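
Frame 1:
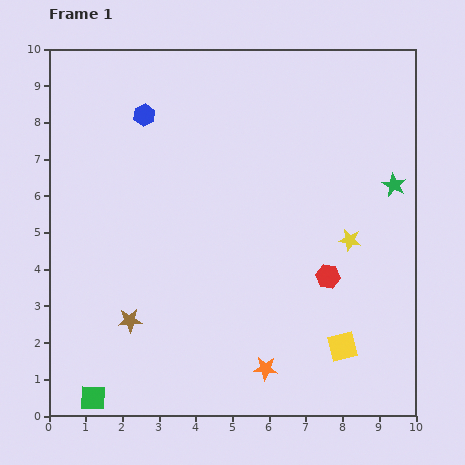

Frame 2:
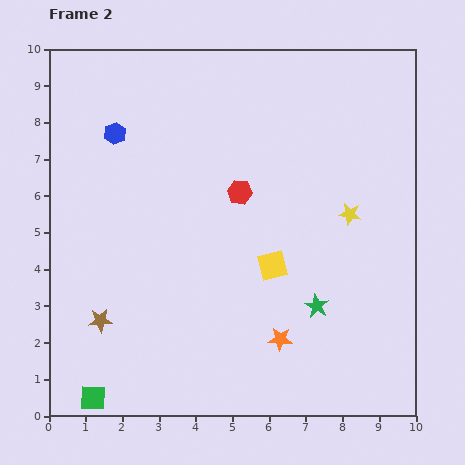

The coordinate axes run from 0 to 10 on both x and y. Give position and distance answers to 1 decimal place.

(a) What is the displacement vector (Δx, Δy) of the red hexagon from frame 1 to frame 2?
(-2.4, 2.3)

The red hexagon was at (7.6, 3.8) in frame 1 and (5.2, 6.1) in frame 2.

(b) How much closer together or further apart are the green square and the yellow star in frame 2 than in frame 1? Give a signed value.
+0.4

Distance in frame 1: 8.2. Distance in frame 2: 8.6.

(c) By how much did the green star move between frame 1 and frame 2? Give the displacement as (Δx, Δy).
(-2.1, -3.3)

The green star was at (9.4, 6.3) in frame 1 and (7.3, 3.0) in frame 2.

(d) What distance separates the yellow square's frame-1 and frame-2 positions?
2.9

The yellow square moved from (8.0, 1.9) to (6.1, 4.1), a distance of √(1.9² + 2.2²) ≈ 2.9.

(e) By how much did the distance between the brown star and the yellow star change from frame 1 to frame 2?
+1.0

Distance in frame 1: 6.4. Distance in frame 2: 7.4.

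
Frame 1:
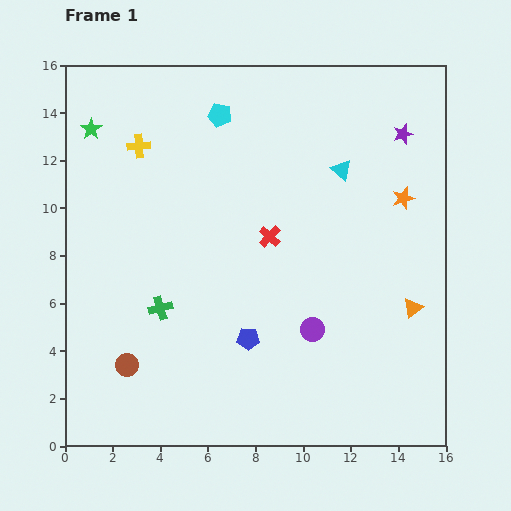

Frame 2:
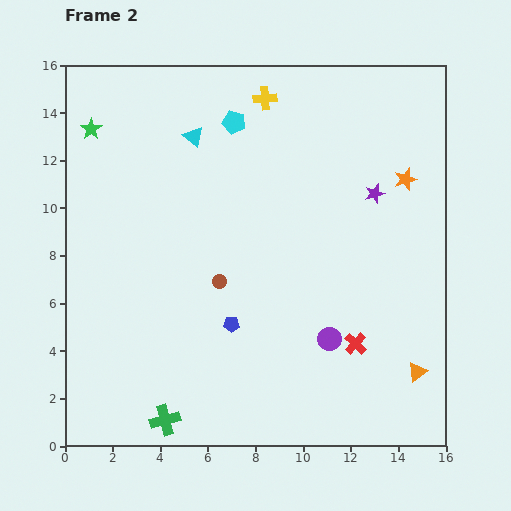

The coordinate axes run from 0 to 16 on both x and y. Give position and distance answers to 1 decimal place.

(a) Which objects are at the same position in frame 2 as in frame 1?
the green star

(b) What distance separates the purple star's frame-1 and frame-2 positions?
2.8

The purple star moved from (14.2, 13.1) to (13.0, 10.6), a distance of √(1.2² + 2.5²) ≈ 2.8.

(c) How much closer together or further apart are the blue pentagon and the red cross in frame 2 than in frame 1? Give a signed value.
+0.9

Distance in frame 1: 4.4. Distance in frame 2: 5.3.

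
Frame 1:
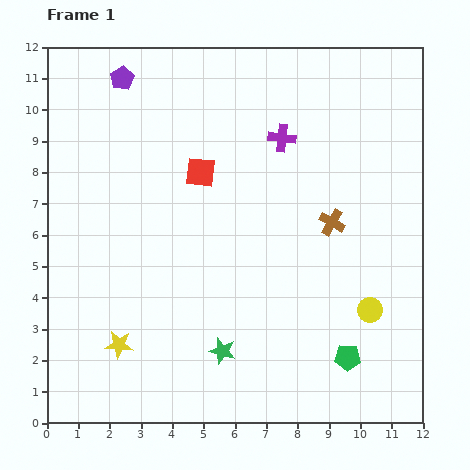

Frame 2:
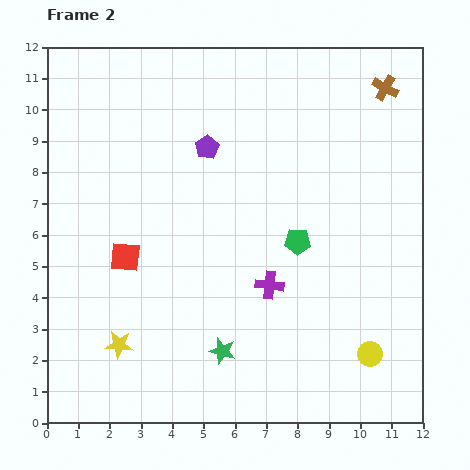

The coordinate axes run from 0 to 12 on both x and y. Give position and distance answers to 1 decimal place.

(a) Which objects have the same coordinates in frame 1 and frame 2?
the green star, the yellow star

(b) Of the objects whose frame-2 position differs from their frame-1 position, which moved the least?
the yellow circle

(moved 1.4)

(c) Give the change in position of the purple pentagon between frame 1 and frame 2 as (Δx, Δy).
(2.7, -2.2)

The purple pentagon was at (2.4, 11.0) in frame 1 and (5.1, 8.8) in frame 2.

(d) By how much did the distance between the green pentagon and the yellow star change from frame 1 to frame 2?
-0.7

Distance in frame 1: 7.3. Distance in frame 2: 6.6.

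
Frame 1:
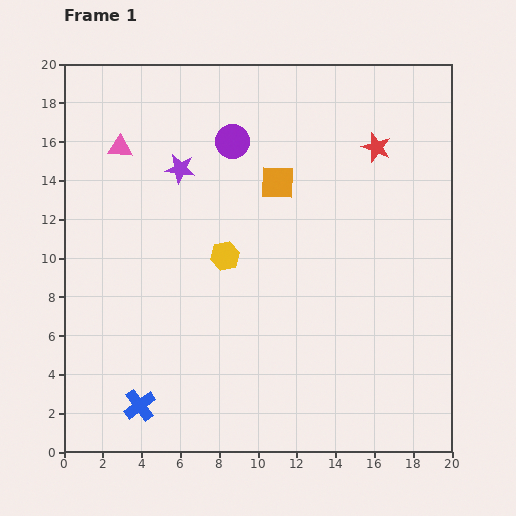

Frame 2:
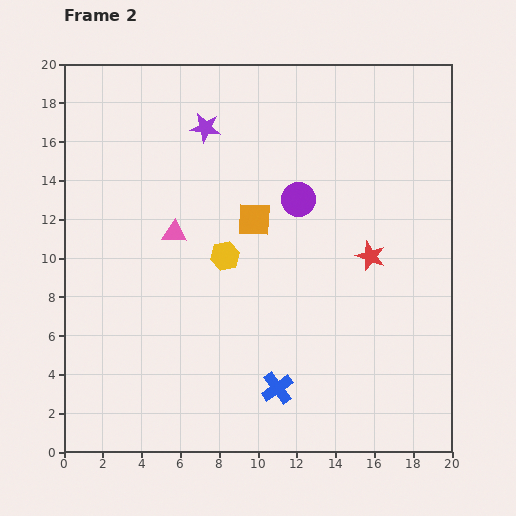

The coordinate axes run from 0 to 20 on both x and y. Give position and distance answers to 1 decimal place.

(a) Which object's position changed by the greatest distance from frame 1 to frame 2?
the blue cross

(moved 7.2; next 5.6)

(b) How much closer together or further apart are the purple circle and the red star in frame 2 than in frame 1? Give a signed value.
-2.7

Distance in frame 1: 7.4. Distance in frame 2: 4.7.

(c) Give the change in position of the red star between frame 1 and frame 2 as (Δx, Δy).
(-0.3, -5.6)

The red star was at (16.1, 15.7) in frame 1 and (15.8, 10.1) in frame 2.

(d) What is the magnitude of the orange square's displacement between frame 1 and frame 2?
2.2

The orange square moved from (11.0, 13.9) to (9.8, 12.0), a distance of √(1.2² + 1.9²) ≈ 2.2.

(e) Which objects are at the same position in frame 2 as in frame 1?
the yellow hexagon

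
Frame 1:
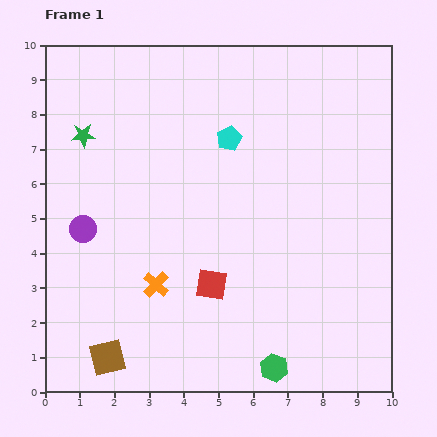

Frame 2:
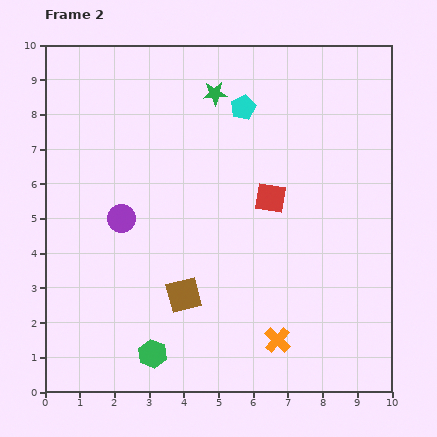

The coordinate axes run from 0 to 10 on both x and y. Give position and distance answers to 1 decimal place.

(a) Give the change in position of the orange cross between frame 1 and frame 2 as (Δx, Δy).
(3.5, -1.6)

The orange cross was at (3.2, 3.1) in frame 1 and (6.7, 1.5) in frame 2.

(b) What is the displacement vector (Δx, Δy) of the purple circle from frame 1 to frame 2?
(1.1, 0.3)

The purple circle was at (1.1, 4.7) in frame 1 and (2.2, 5.0) in frame 2.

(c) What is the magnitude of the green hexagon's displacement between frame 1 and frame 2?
3.5

The green hexagon moved from (6.6, 0.7) to (3.1, 1.1), a distance of √(3.5² + 0.4²) ≈ 3.5.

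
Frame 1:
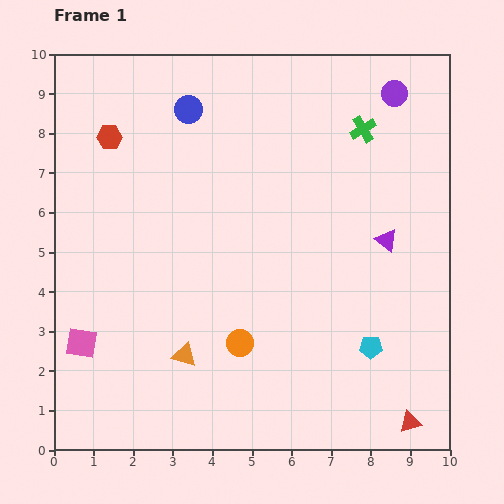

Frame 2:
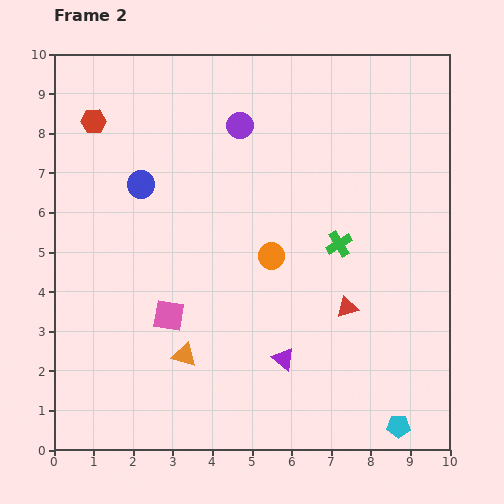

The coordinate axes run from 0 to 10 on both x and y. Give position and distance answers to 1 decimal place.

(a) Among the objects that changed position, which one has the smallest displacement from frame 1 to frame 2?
the red hexagon

(moved 0.6)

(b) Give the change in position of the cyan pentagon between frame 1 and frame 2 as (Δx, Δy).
(0.7, -2.0)

The cyan pentagon was at (8.0, 2.6) in frame 1 and (8.7, 0.6) in frame 2.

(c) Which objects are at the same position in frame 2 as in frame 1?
the orange triangle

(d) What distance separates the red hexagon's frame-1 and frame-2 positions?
0.6

The red hexagon moved from (1.4, 7.9) to (1.0, 8.3), a distance of √(0.4² + 0.4²) ≈ 0.6.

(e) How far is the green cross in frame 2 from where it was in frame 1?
3.0

The green cross moved from (7.8, 8.1) to (7.2, 5.2), a distance of √(0.6² + 2.9²) ≈ 3.0.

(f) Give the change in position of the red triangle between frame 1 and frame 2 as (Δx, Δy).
(-1.6, 2.9)

The red triangle was at (9.0, 0.7) in frame 1 and (7.4, 3.6) in frame 2.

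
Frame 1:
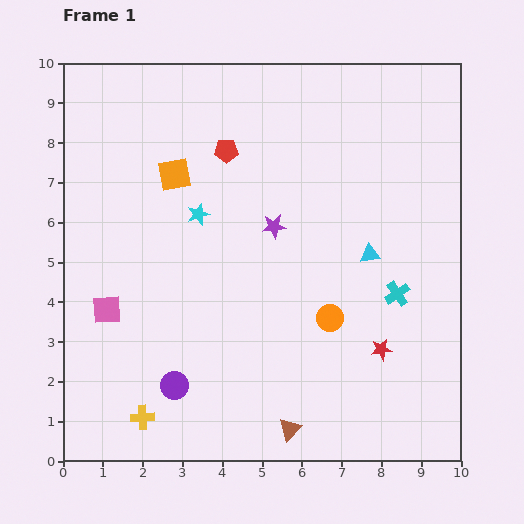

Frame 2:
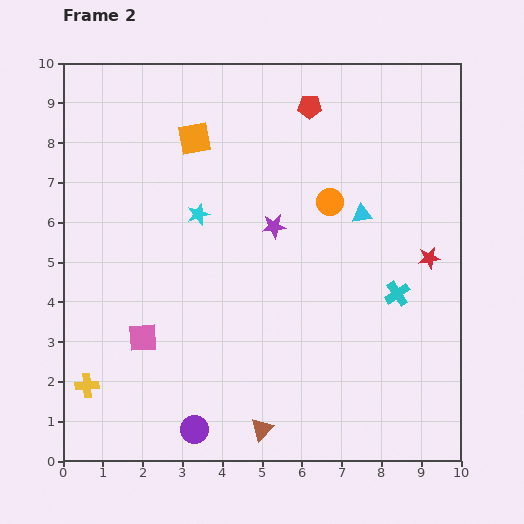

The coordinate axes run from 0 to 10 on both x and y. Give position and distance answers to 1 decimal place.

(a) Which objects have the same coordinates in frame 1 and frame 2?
the cyan cross, the cyan star, the purple star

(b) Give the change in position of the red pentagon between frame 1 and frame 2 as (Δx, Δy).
(2.1, 1.1)

The red pentagon was at (4.1, 7.8) in frame 1 and (6.2, 8.9) in frame 2.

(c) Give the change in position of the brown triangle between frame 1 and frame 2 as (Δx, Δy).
(-0.7, 0.0)

The brown triangle was at (5.7, 0.8) in frame 1 and (5.0, 0.8) in frame 2.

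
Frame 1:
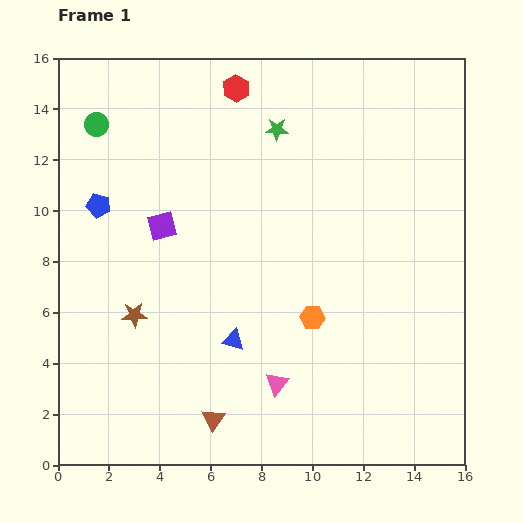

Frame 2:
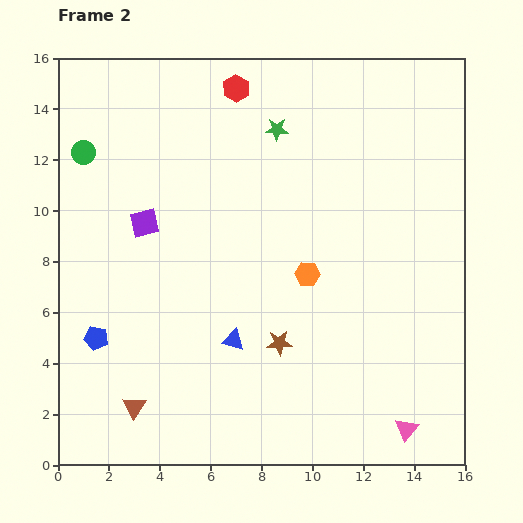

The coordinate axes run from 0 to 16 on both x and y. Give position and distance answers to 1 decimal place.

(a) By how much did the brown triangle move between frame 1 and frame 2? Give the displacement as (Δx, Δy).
(-3.1, 0.5)

The brown triangle was at (6.1, 1.8) in frame 1 and (3.0, 2.3) in frame 2.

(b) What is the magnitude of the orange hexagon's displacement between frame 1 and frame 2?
1.7

The orange hexagon moved from (10.0, 5.8) to (9.8, 7.5), a distance of √(0.2² + 1.7²) ≈ 1.7.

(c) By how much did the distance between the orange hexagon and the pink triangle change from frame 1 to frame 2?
+4.2

Distance in frame 1: 3.0. Distance in frame 2: 7.2.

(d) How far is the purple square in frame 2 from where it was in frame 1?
0.7

The purple square moved from (4.1, 9.4) to (3.4, 9.5), a distance of √(0.7² + 0.1²) ≈ 0.7.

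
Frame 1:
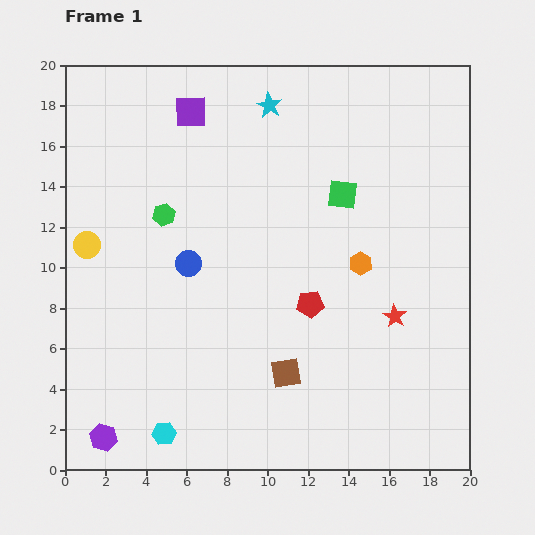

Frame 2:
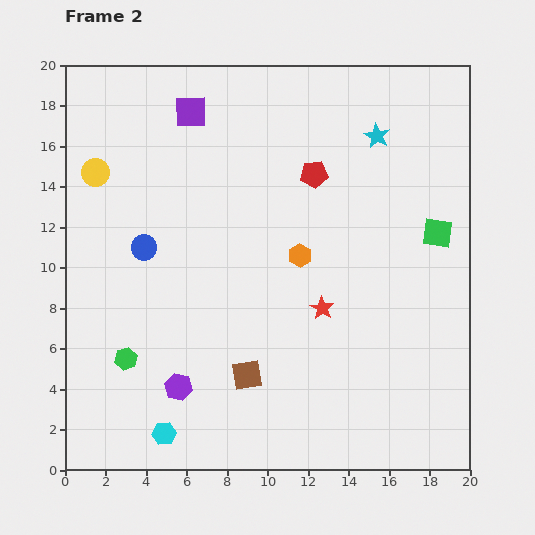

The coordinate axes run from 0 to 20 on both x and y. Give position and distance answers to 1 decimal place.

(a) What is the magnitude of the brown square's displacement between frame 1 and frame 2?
1.9

The brown square moved from (10.9, 4.8) to (9.0, 4.7), a distance of √(1.9² + 0.1²) ≈ 1.9.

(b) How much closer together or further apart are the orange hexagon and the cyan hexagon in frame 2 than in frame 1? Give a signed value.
-1.7

Distance in frame 1: 12.8. Distance in frame 2: 11.1.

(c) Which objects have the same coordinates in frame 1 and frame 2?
the purple square, the cyan hexagon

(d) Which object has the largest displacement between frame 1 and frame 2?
the green hexagon

(moved 7.3; next 6.4)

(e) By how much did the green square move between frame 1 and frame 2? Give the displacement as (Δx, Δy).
(4.7, -1.9)

The green square was at (13.7, 13.6) in frame 1 and (18.4, 11.7) in frame 2.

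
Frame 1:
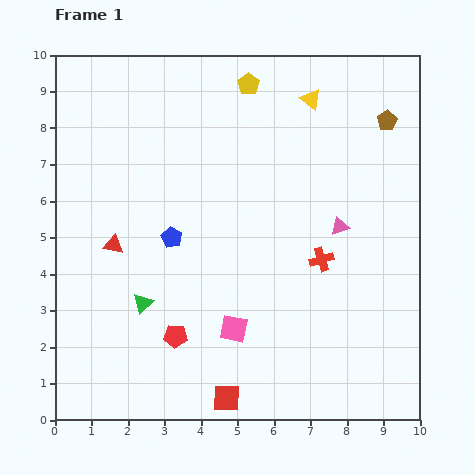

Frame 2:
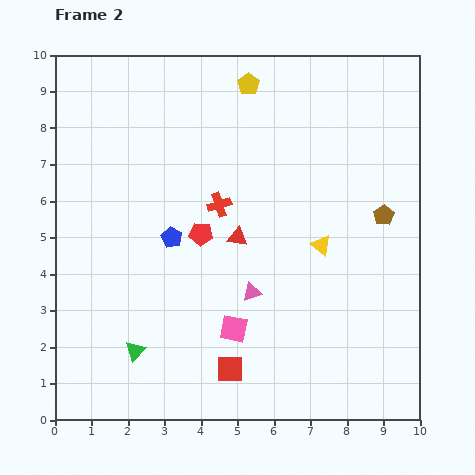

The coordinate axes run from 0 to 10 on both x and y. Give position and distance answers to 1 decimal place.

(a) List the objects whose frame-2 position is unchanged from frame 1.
the yellow pentagon, the pink square, the blue pentagon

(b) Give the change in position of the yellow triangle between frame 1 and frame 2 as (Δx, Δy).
(0.3, -4.0)

The yellow triangle was at (7.0, 8.8) in frame 1 and (7.3, 4.8) in frame 2.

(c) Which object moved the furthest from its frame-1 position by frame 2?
the yellow triangle

(moved 4.0; next 3.4)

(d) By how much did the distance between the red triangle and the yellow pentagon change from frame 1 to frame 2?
-1.5

Distance in frame 1: 5.7. Distance in frame 2: 4.2.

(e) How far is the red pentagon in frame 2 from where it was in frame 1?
2.9

The red pentagon moved from (3.3, 2.3) to (4.0, 5.1), a distance of √(0.7² + 2.8²) ≈ 2.9.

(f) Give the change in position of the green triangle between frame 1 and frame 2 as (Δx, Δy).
(-0.2, -1.3)

The green triangle was at (2.4, 3.2) in frame 1 and (2.2, 1.9) in frame 2.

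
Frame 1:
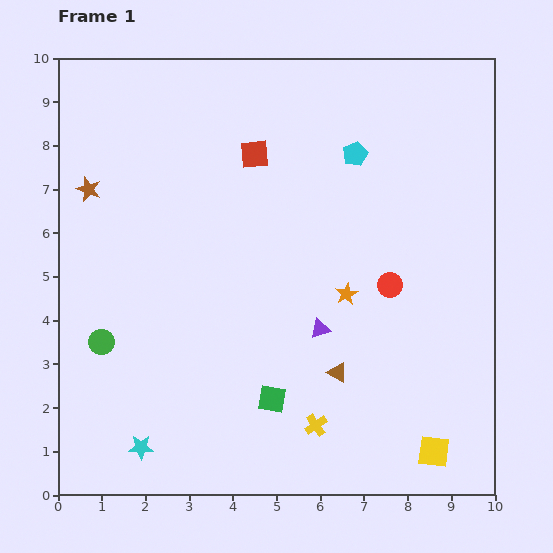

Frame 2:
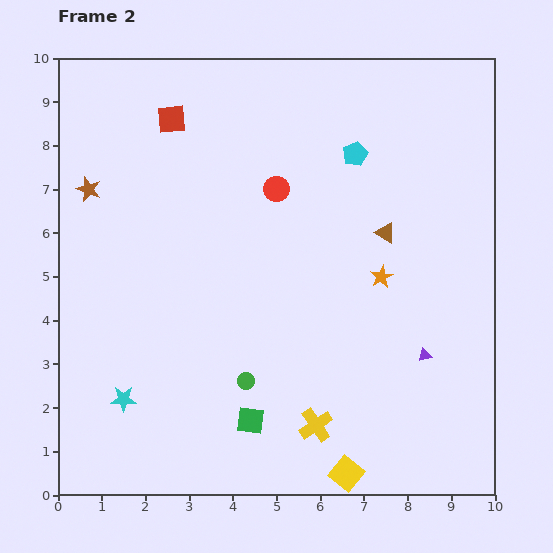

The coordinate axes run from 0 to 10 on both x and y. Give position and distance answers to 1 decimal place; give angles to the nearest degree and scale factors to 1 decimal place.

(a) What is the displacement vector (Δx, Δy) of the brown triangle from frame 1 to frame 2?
(1.1, 3.2)

The brown triangle was at (6.4, 2.8) in frame 1 and (7.5, 6.0) in frame 2.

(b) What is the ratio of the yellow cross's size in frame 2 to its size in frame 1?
1.5×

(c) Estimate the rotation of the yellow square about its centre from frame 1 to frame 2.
33° clockwise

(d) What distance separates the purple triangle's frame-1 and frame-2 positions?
2.5

The purple triangle moved from (6.0, 3.8) to (8.4, 3.2), a distance of √(2.4² + 0.6²) ≈ 2.5.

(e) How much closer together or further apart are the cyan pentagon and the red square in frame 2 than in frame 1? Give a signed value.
+2.0

Distance in frame 1: 2.3. Distance in frame 2: 4.3.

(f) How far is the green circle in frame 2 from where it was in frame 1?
3.4

The green circle moved from (1.0, 3.5) to (4.3, 2.6), a distance of √(3.3² + 0.9²) ≈ 3.4.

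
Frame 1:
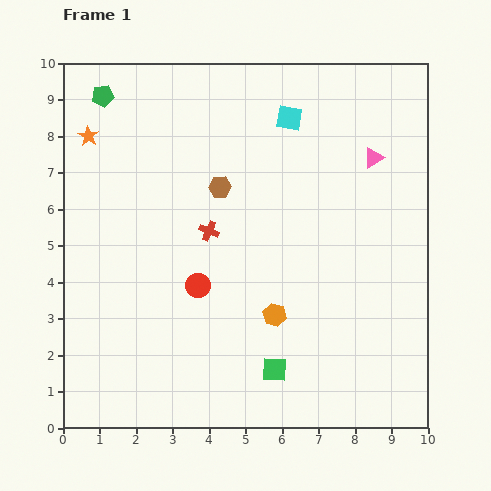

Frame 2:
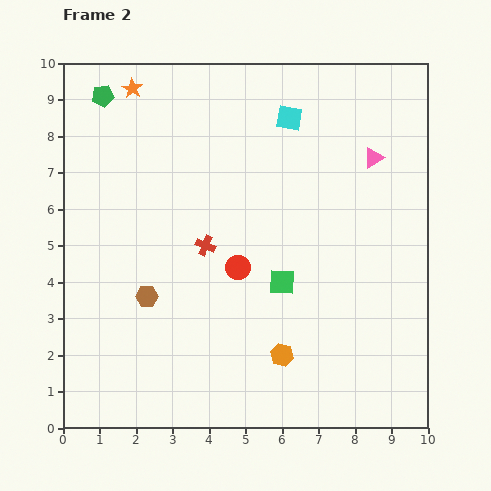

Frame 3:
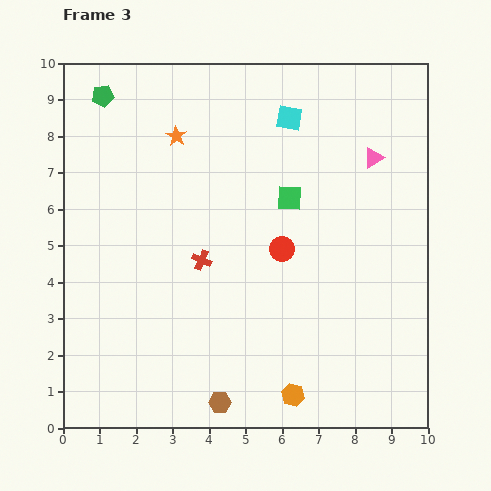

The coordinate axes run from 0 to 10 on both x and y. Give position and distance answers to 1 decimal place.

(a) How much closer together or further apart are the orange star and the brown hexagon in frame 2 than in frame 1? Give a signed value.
+1.8

Distance in frame 1: 3.9. Distance in frame 2: 5.7.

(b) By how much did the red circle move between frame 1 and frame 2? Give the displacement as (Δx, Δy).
(1.1, 0.5)

The red circle was at (3.7, 3.9) in frame 1 and (4.8, 4.4) in frame 2.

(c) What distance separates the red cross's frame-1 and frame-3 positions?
0.8

The red cross moved from (4.0, 5.4) to (3.8, 4.6), a distance of √(0.2² + 0.8²) ≈ 0.8.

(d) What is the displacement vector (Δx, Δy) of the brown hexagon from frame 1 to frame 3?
(0.0, -5.9)

The brown hexagon was at (4.3, 6.6) in frame 1 and (4.3, 0.7) in frame 3.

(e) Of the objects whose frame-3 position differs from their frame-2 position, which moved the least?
the red cross

(moved 0.4)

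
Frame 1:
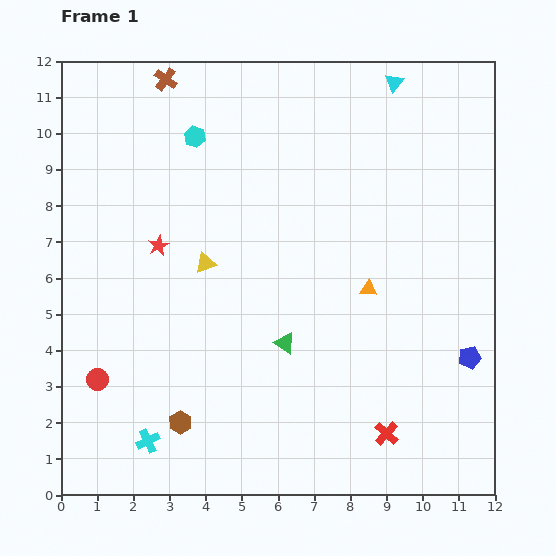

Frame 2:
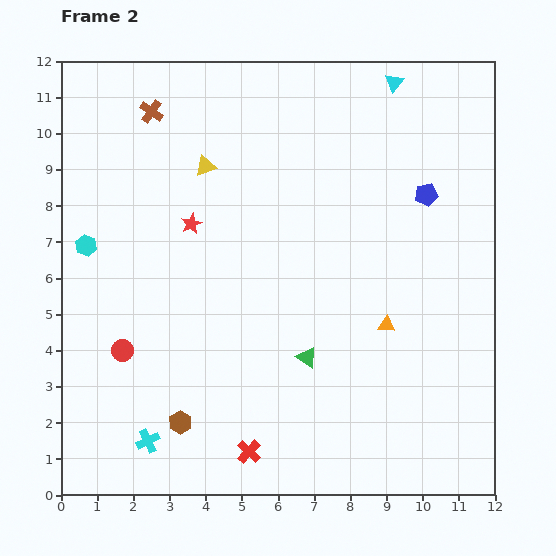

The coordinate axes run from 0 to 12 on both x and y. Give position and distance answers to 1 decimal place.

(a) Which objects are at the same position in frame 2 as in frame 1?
the brown hexagon, the cyan triangle, the cyan cross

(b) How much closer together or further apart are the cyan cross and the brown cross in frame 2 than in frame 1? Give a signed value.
-0.9

Distance in frame 1: 10.0. Distance in frame 2: 9.1.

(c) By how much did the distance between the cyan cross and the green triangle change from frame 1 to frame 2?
+0.3

Distance in frame 1: 4.7. Distance in frame 2: 5.0.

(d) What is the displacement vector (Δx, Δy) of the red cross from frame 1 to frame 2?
(-3.8, -0.5)

The red cross was at (9.0, 1.7) in frame 1 and (5.2, 1.2) in frame 2.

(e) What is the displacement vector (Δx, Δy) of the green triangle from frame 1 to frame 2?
(0.6, -0.4)

The green triangle was at (6.2, 4.2) in frame 1 and (6.8, 3.8) in frame 2.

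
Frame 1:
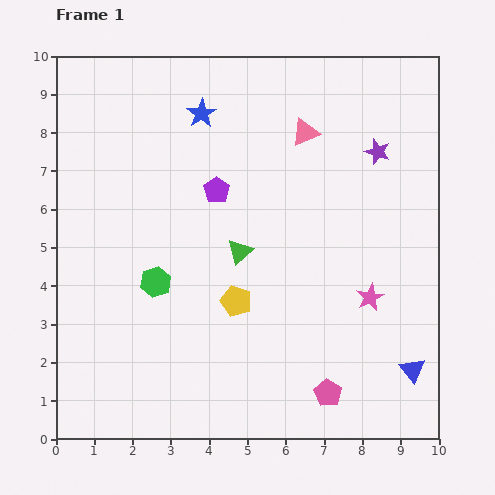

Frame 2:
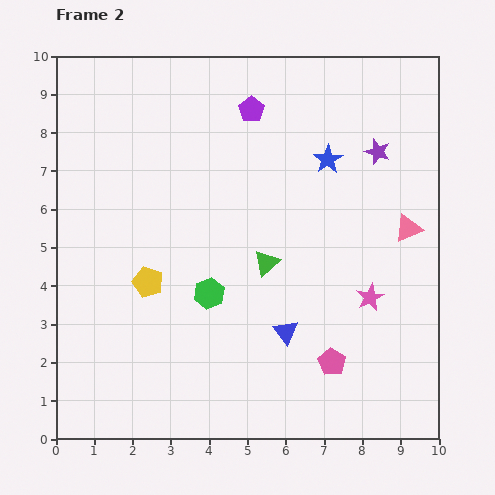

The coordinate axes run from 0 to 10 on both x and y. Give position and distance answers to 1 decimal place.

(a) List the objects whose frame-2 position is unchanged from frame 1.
the pink star, the purple star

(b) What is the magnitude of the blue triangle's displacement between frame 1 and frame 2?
3.4

The blue triangle moved from (9.3, 1.8) to (6.0, 2.8), a distance of √(3.3² + 1.0²) ≈ 3.4.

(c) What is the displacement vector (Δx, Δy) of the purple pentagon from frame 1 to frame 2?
(0.9, 2.1)

The purple pentagon was at (4.2, 6.5) in frame 1 and (5.1, 8.6) in frame 2.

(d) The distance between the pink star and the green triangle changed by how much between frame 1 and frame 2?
-0.8

Distance in frame 1: 3.6. Distance in frame 2: 2.8.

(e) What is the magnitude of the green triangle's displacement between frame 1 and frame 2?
0.8

The green triangle moved from (4.8, 4.9) to (5.5, 4.6), a distance of √(0.7² + 0.3²) ≈ 0.8.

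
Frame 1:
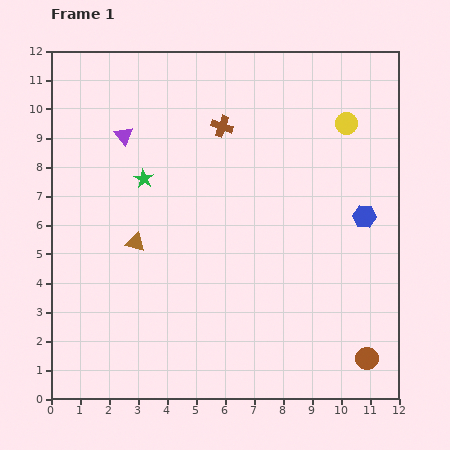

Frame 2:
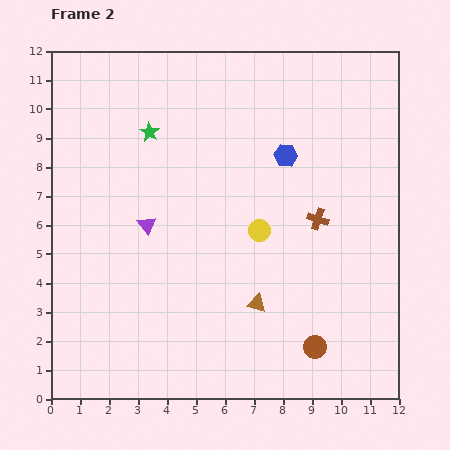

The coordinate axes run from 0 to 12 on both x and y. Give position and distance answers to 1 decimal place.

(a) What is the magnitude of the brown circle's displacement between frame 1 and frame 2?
1.8

The brown circle moved from (10.9, 1.4) to (9.1, 1.8), a distance of √(1.8² + 0.4²) ≈ 1.8.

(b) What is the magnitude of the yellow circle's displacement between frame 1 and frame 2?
4.8

The yellow circle moved from (10.2, 9.5) to (7.2, 5.8), a distance of √(3.0² + 3.7²) ≈ 4.8.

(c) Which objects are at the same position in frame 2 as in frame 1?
none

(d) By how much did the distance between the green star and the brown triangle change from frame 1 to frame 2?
+4.8

Distance in frame 1: 2.2. Distance in frame 2: 7.0.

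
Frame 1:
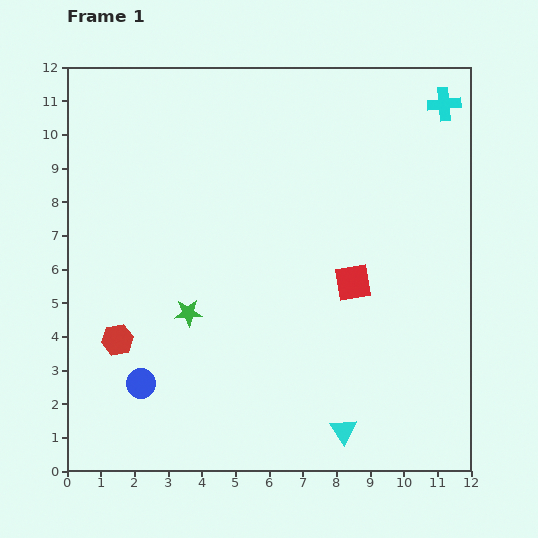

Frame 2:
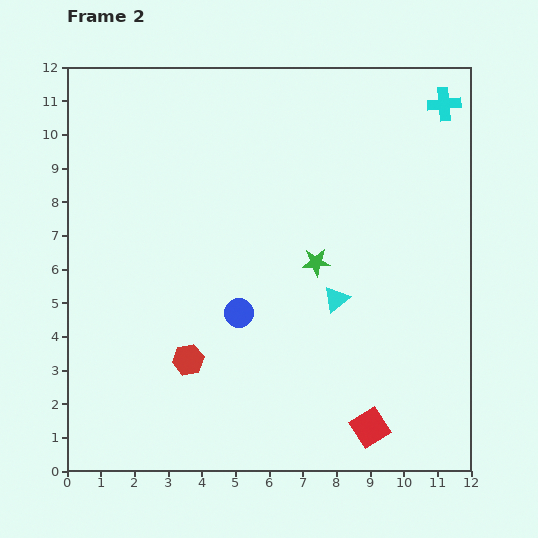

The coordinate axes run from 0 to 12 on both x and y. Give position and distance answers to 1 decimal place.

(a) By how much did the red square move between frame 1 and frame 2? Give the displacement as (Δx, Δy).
(0.5, -4.3)

The red square was at (8.5, 5.6) in frame 1 and (9.0, 1.3) in frame 2.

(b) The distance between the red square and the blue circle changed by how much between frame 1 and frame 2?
-1.8

Distance in frame 1: 7.0. Distance in frame 2: 5.2.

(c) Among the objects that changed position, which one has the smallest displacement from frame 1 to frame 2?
the red hexagon

(moved 2.2)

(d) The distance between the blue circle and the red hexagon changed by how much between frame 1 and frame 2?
+0.6

Distance in frame 1: 1.5. Distance in frame 2: 2.1.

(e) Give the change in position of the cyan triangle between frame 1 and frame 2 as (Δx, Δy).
(-0.2, 3.9)

The cyan triangle was at (8.2, 1.2) in frame 1 and (8.0, 5.1) in frame 2.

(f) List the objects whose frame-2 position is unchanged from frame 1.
the cyan cross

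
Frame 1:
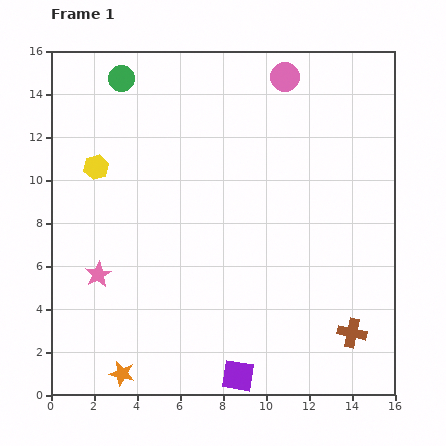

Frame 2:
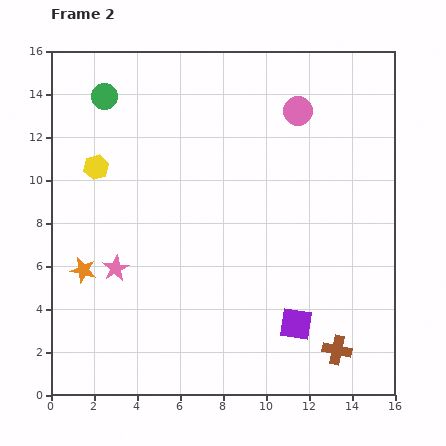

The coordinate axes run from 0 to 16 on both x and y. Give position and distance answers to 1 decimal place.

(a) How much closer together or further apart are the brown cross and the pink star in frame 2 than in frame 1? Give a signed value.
-1.1

Distance in frame 1: 12.1. Distance in frame 2: 11.0.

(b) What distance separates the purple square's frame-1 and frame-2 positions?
3.6

The purple square moved from (8.7, 0.9) to (11.4, 3.3), a distance of √(2.7² + 2.4²) ≈ 3.6.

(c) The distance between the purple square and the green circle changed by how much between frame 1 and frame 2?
-1.0

Distance in frame 1: 14.8. Distance in frame 2: 13.8.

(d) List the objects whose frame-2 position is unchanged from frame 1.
the yellow hexagon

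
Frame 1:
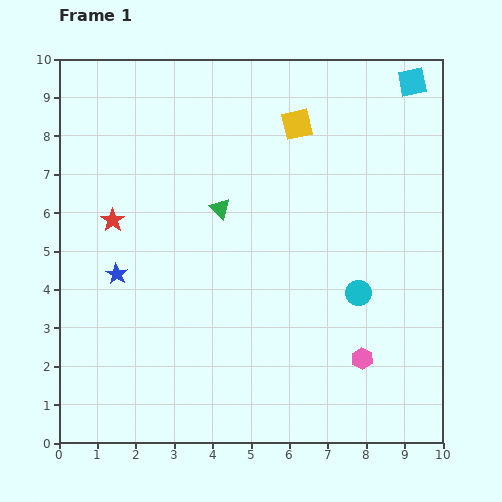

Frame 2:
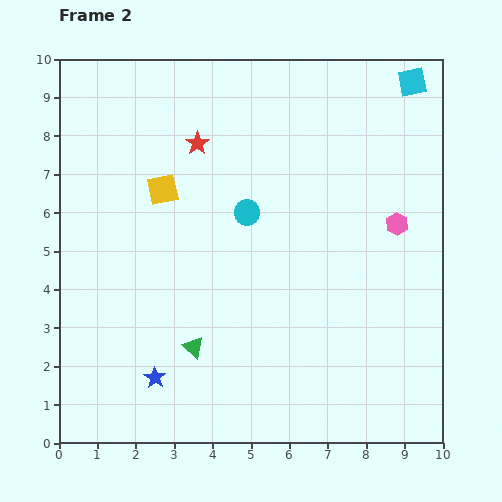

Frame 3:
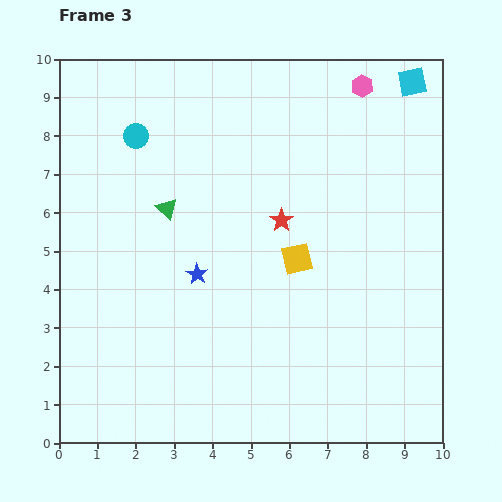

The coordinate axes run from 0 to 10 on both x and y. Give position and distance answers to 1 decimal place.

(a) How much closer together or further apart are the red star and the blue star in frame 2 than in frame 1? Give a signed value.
+4.8

Distance in frame 1: 1.4. Distance in frame 2: 6.2.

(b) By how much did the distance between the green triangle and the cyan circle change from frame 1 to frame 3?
-2.1

Distance in frame 1: 4.2. Distance in frame 3: 2.1.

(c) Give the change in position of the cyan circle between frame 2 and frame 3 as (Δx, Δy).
(-2.9, 2.0)

The cyan circle was at (4.9, 6.0) in frame 2 and (2.0, 8.0) in frame 3.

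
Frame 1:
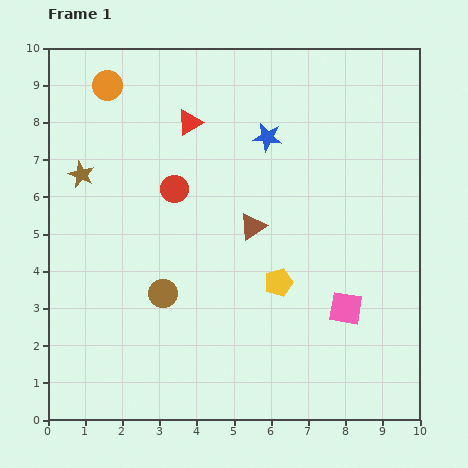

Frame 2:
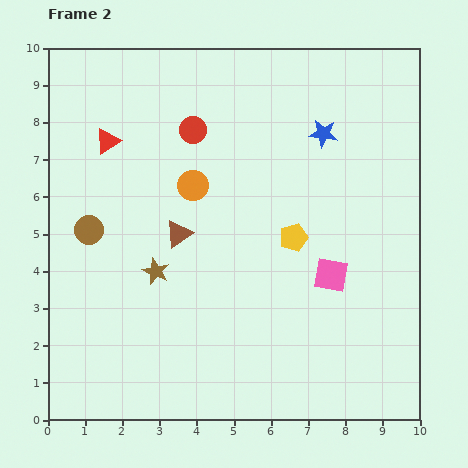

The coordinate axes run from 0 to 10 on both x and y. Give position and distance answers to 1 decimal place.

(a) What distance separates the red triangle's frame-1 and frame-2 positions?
2.3

The red triangle moved from (3.8, 8.0) to (1.6, 7.5), a distance of √(2.2² + 0.5²) ≈ 2.3.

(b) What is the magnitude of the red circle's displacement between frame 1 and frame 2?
1.7

The red circle moved from (3.4, 6.2) to (3.9, 7.8), a distance of √(0.5² + 1.6²) ≈ 1.7.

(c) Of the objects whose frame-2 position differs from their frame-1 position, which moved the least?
the pink square

(moved 1.0)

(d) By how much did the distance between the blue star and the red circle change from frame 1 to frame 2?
+0.6

Distance in frame 1: 2.9. Distance in frame 2: 3.5.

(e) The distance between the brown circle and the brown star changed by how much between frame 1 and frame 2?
-1.8

Distance in frame 1: 3.9. Distance in frame 2: 2.1.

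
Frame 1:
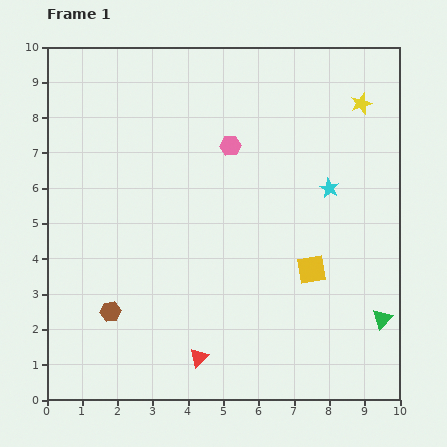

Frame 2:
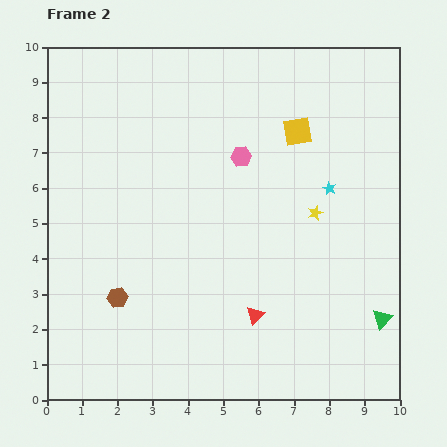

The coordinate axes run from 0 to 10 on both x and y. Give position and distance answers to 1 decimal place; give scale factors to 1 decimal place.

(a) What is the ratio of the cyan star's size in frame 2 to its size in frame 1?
0.7×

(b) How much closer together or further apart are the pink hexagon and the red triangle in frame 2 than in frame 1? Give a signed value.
-1.6

Distance in frame 1: 6.1. Distance in frame 2: 4.5.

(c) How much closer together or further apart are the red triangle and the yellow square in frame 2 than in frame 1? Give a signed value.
+1.2

Distance in frame 1: 4.1. Distance in frame 2: 5.3.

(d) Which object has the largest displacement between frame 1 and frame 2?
the yellow square

(moved 3.9; next 3.4)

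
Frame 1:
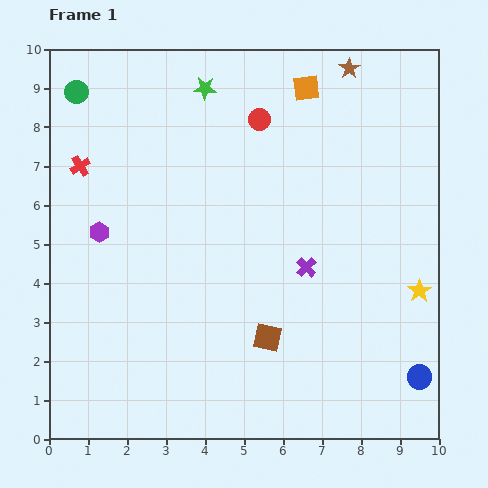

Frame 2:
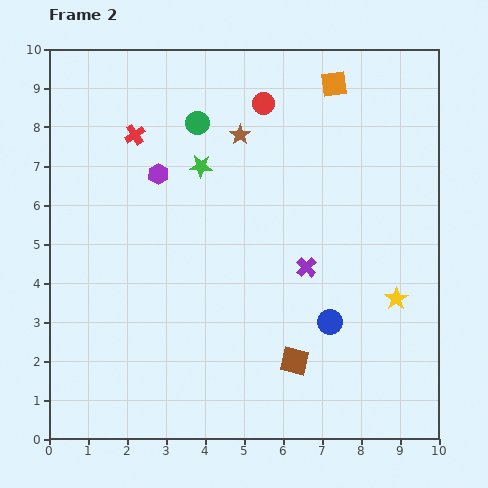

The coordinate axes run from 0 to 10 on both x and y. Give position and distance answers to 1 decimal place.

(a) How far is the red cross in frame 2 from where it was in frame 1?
1.6

The red cross moved from (0.8, 7.0) to (2.2, 7.8), a distance of √(1.4² + 0.8²) ≈ 1.6.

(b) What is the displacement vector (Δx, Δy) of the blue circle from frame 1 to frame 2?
(-2.3, 1.4)

The blue circle was at (9.5, 1.6) in frame 1 and (7.2, 3.0) in frame 2.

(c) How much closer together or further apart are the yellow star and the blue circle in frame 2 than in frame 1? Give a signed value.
-0.4

Distance in frame 1: 2.2. Distance in frame 2: 1.8.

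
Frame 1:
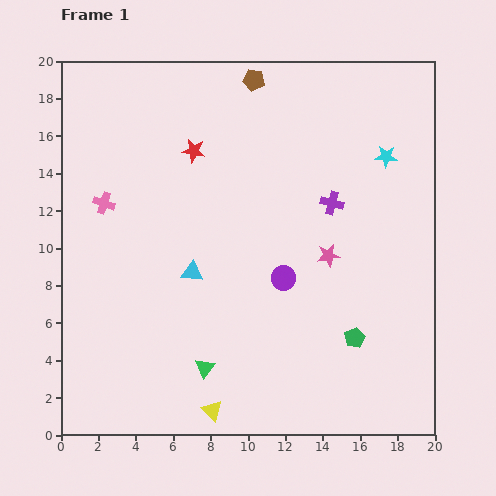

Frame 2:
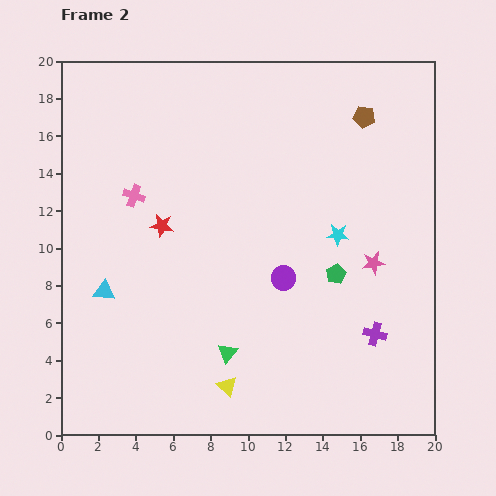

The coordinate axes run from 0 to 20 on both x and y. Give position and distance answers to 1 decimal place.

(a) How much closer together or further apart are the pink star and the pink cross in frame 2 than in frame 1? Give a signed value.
+1.0

Distance in frame 1: 12.3. Distance in frame 2: 13.3.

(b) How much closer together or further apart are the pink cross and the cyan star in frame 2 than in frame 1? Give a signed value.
-4.2

Distance in frame 1: 15.3. Distance in frame 2: 11.1.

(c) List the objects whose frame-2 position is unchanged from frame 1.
the purple circle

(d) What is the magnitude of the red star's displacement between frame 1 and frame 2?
4.3

The red star moved from (7.1, 15.2) to (5.4, 11.2), a distance of √(1.7² + 4.0²) ≈ 4.3.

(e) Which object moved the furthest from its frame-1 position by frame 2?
the purple cross

(moved 7.4; next 6.2)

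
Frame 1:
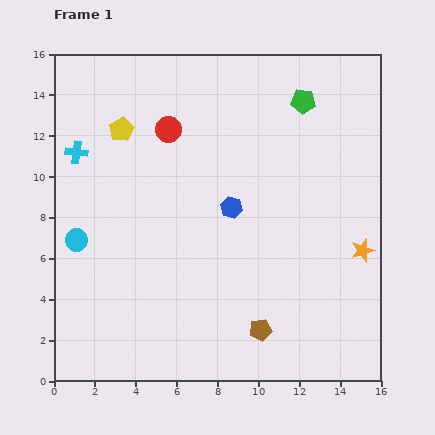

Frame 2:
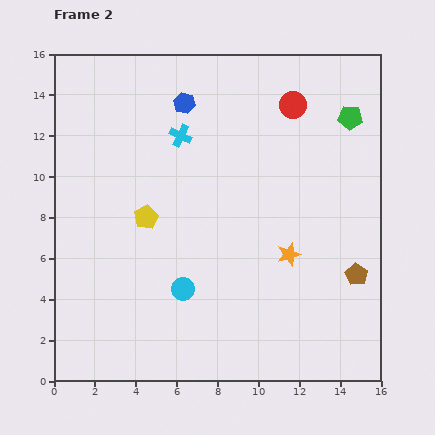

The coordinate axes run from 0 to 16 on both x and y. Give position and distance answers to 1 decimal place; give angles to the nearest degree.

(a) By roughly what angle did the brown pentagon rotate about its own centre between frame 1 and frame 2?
30° counter-clockwise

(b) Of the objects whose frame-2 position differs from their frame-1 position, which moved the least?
the green pentagon

(moved 2.4)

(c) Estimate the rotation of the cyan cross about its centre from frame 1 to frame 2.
19° clockwise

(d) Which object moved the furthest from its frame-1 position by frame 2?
the red circle

(moved 6.2; next 5.7)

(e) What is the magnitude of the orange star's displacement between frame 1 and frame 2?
3.6

The orange star moved from (15.1, 6.4) to (11.5, 6.2), a distance of √(3.6² + 0.2²) ≈ 3.6.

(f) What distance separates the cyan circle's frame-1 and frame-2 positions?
5.7

The cyan circle moved from (1.1, 6.9) to (6.3, 4.5), a distance of √(5.2² + 2.4²) ≈ 5.7.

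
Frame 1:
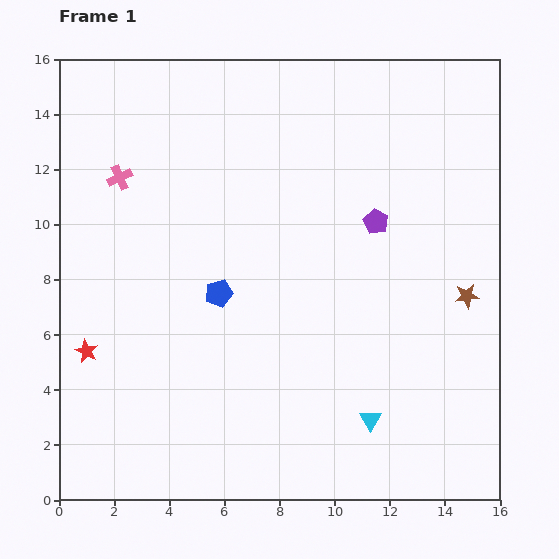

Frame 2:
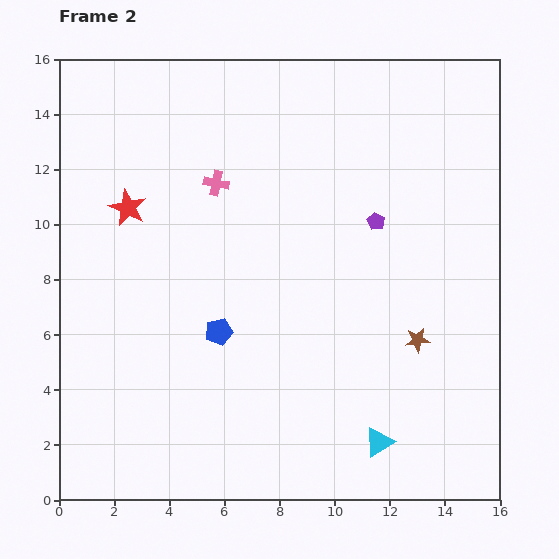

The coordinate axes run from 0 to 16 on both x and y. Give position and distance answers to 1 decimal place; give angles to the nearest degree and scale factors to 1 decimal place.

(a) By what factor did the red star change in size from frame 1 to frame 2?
1.6×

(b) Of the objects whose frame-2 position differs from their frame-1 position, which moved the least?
the cyan triangle

(moved 0.9)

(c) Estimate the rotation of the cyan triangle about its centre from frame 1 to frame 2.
30° clockwise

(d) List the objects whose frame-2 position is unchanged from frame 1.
the purple pentagon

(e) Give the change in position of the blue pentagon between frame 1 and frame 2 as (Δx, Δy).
(0.0, -1.4)

The blue pentagon was at (5.8, 7.5) in frame 1 and (5.8, 6.1) in frame 2.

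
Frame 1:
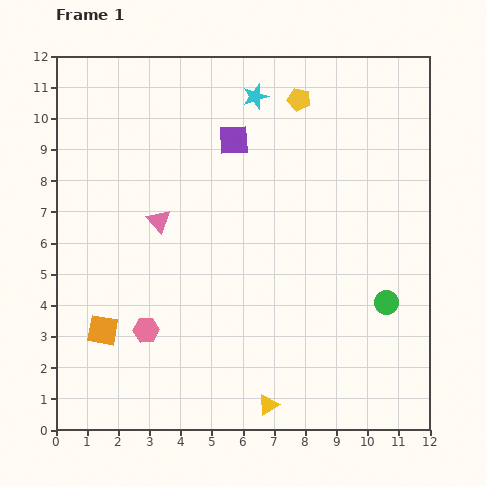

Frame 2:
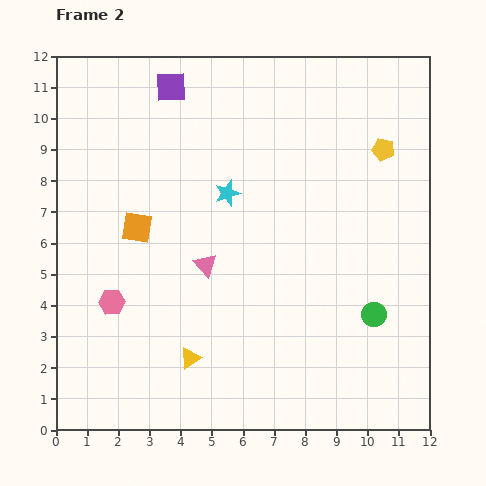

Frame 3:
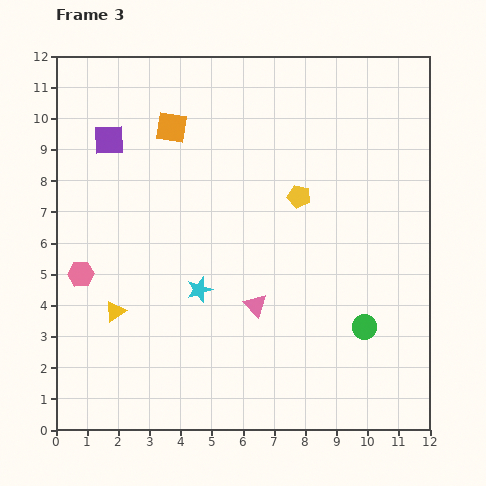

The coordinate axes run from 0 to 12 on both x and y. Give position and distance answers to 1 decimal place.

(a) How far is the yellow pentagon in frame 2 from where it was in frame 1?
3.1

The yellow pentagon moved from (7.8, 10.6) to (10.5, 9.0), a distance of √(2.7² + 1.6²) ≈ 3.1.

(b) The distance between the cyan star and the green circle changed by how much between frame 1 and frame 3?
-2.4

Distance in frame 1: 7.8. Distance in frame 3: 5.4.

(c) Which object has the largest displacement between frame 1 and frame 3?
the orange square

(moved 6.9; next 6.5)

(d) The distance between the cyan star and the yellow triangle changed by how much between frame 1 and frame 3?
-7.1

Distance in frame 1: 9.9. Distance in frame 3: 2.8.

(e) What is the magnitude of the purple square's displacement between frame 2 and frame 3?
2.6

The purple square moved from (3.7, 11.0) to (1.7, 9.3), a distance of √(2.0² + 1.7²) ≈ 2.6.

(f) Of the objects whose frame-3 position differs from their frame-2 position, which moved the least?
the green circle

(moved 0.5)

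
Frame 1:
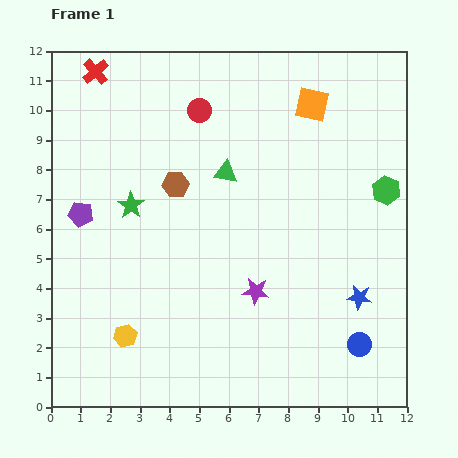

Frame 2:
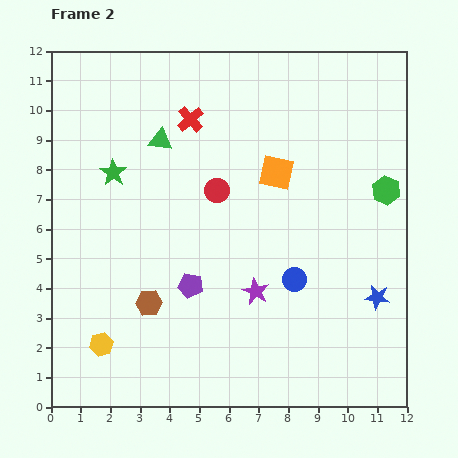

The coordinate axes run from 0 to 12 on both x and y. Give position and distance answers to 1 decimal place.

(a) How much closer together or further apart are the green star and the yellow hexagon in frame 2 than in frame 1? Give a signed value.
+1.4

Distance in frame 1: 4.4. Distance in frame 2: 5.8.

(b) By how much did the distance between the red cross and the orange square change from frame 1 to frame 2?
-4.0

Distance in frame 1: 7.4. Distance in frame 2: 3.4.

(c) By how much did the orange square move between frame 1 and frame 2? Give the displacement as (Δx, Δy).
(-1.2, -2.3)

The orange square was at (8.8, 10.2) in frame 1 and (7.6, 7.9) in frame 2.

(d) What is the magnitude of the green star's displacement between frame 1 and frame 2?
1.3

The green star moved from (2.7, 6.8) to (2.1, 7.9), a distance of √(0.6² + 1.1²) ≈ 1.3.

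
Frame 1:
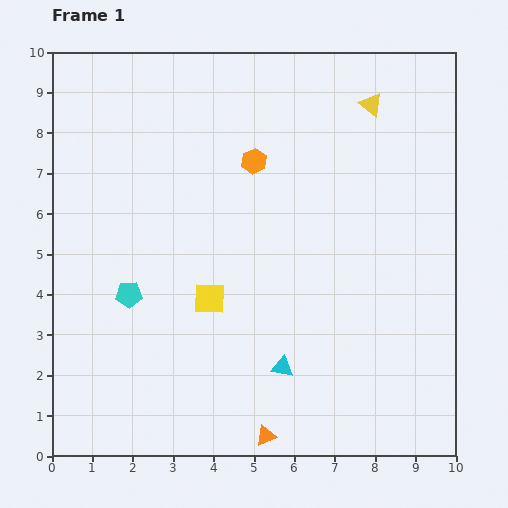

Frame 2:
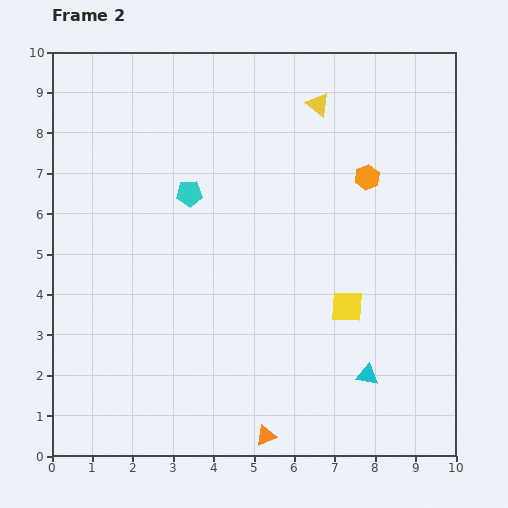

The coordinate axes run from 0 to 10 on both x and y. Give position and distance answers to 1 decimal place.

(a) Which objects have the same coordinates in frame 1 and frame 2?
the orange triangle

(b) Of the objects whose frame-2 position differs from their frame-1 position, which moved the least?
the yellow triangle

(moved 1.3)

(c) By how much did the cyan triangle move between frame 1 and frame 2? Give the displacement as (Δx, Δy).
(2.1, -0.2)

The cyan triangle was at (5.7, 2.2) in frame 1 and (7.8, 2.0) in frame 2.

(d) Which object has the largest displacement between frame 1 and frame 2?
the yellow square

(moved 3.4; next 2.9)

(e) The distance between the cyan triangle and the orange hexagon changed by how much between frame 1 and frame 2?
-0.2

Distance in frame 1: 5.1. Distance in frame 2: 4.9.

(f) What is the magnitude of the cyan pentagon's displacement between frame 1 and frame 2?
2.9

The cyan pentagon moved from (1.9, 4.0) to (3.4, 6.5), a distance of √(1.5² + 2.5²) ≈ 2.9.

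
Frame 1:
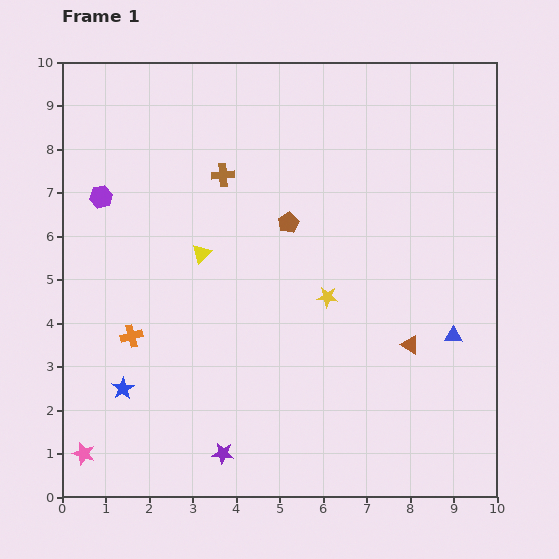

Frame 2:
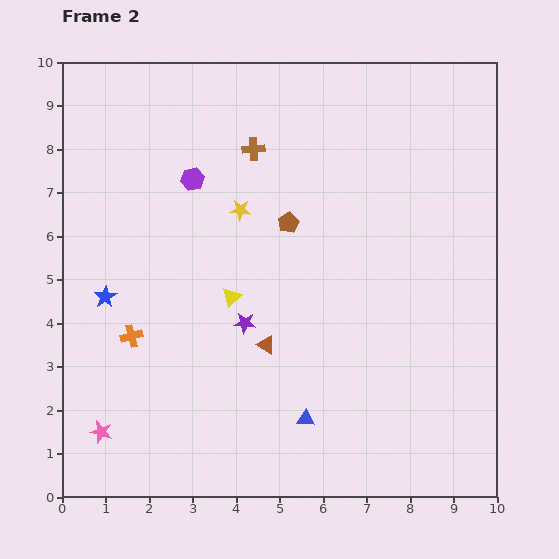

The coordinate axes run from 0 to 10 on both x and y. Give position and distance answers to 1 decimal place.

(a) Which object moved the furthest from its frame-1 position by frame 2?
the blue triangle

(moved 3.9; next 3.3)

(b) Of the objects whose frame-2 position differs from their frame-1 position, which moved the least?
the pink star

(moved 0.6)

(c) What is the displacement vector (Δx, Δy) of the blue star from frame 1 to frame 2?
(-0.4, 2.1)

The blue star was at (1.4, 2.5) in frame 1 and (1.0, 4.6) in frame 2.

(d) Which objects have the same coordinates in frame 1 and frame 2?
the orange cross, the brown pentagon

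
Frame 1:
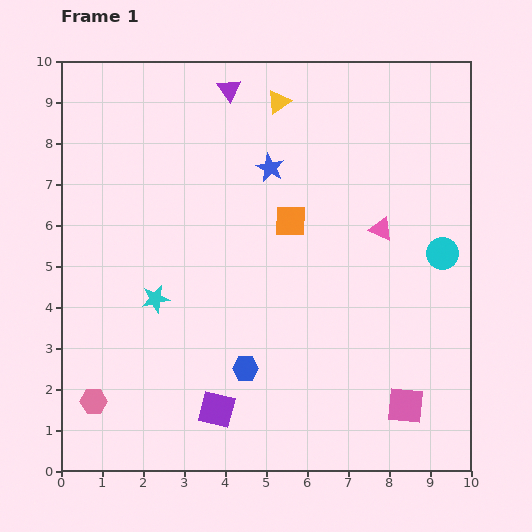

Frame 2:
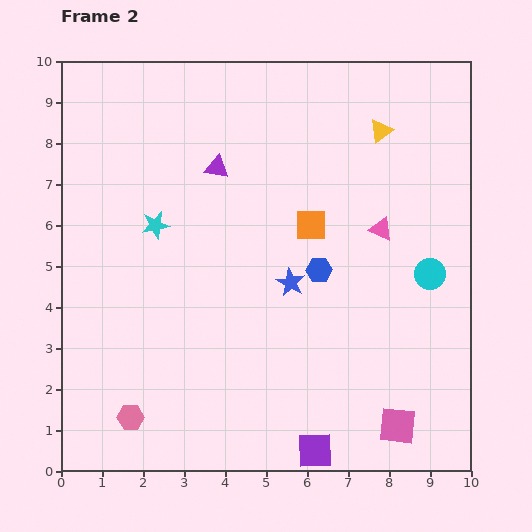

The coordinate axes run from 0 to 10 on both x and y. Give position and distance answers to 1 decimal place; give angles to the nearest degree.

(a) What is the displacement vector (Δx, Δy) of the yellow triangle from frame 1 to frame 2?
(2.5, -0.7)

The yellow triangle was at (5.3, 9.0) in frame 1 and (7.8, 8.3) in frame 2.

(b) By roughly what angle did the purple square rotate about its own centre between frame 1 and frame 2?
16° counter-clockwise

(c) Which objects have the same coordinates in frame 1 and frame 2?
the pink triangle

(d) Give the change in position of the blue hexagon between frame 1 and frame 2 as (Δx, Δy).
(1.8, 2.4)

The blue hexagon was at (4.5, 2.5) in frame 1 and (6.3, 4.9) in frame 2.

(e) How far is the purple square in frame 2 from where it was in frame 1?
2.6

The purple square moved from (3.8, 1.5) to (6.2, 0.5), a distance of √(2.4² + 1.0²) ≈ 2.6.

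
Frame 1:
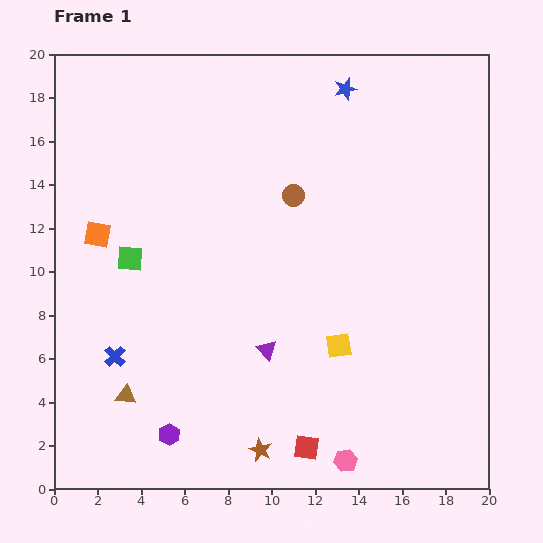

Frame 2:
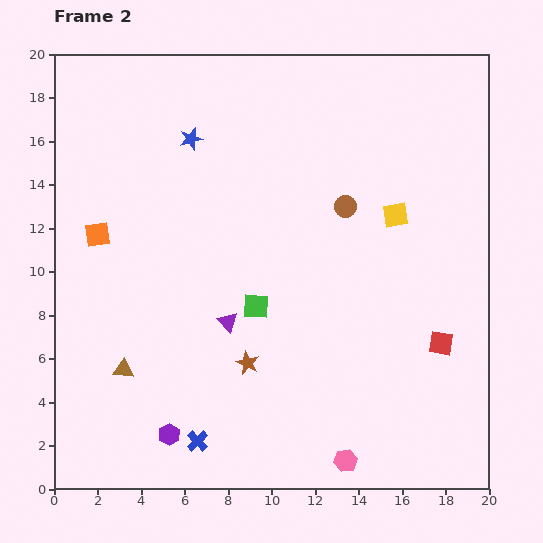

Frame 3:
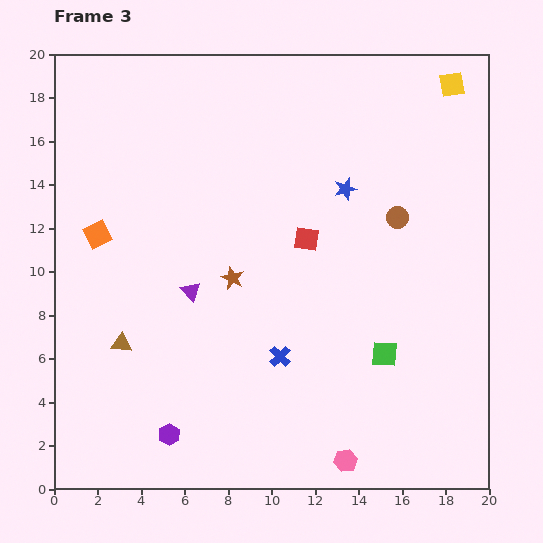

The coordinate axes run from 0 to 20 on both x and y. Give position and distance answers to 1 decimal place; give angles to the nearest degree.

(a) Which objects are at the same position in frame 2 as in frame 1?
the pink hexagon, the purple hexagon, the orange square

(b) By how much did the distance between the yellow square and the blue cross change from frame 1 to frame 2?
+3.5

Distance in frame 1: 10.3. Distance in frame 2: 13.8.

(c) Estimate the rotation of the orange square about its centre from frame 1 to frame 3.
37° counter-clockwise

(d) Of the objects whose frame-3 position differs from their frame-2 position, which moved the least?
the brown triangle

(moved 1.2)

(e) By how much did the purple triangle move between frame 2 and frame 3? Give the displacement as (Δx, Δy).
(-1.7, 1.4)

The purple triangle was at (8.0, 7.7) in frame 2 and (6.3, 9.1) in frame 3.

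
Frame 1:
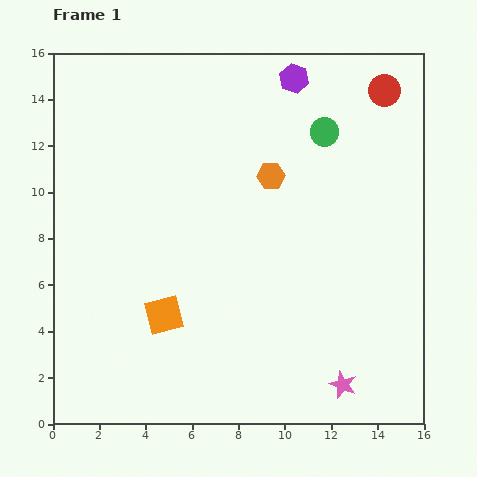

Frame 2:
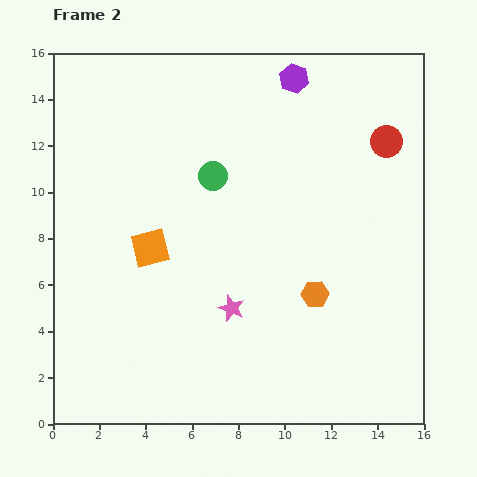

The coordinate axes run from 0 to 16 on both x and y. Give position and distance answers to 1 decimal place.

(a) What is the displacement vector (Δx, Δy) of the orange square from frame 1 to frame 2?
(-0.6, 2.9)

The orange square was at (4.8, 4.7) in frame 1 and (4.2, 7.6) in frame 2.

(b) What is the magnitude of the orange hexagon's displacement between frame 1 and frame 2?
5.4

The orange hexagon moved from (9.4, 10.7) to (11.3, 5.6), a distance of √(1.9² + 5.1²) ≈ 5.4.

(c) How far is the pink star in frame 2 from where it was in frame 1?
5.8

The pink star moved from (12.5, 1.7) to (7.7, 5.0), a distance of √(4.8² + 3.3²) ≈ 5.8.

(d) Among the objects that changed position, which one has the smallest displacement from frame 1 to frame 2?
the red circle

(moved 2.2)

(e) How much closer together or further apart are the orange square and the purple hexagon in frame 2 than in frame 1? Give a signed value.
-2.0

Distance in frame 1: 11.6. Distance in frame 2: 9.6.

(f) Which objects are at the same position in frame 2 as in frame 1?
the purple hexagon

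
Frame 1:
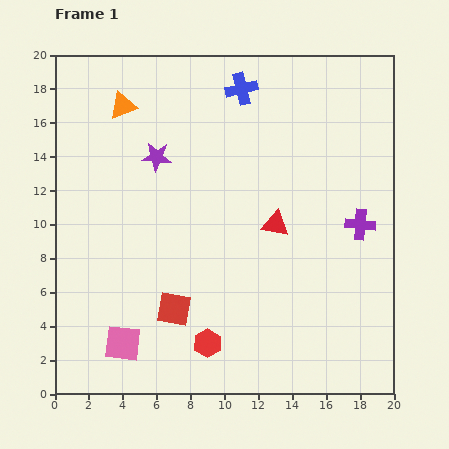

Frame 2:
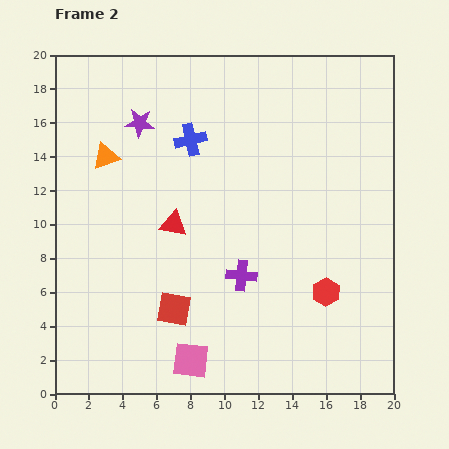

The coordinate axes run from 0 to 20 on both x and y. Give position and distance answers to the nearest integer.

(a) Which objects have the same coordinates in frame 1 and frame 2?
the red square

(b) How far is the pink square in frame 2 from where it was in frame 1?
4

The pink square moved from (4, 3) to (8, 2), a distance of √(4² + 1²) ≈ 4.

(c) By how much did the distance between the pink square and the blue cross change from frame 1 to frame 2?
-4

Distance in frame 1: 17. Distance in frame 2: 13.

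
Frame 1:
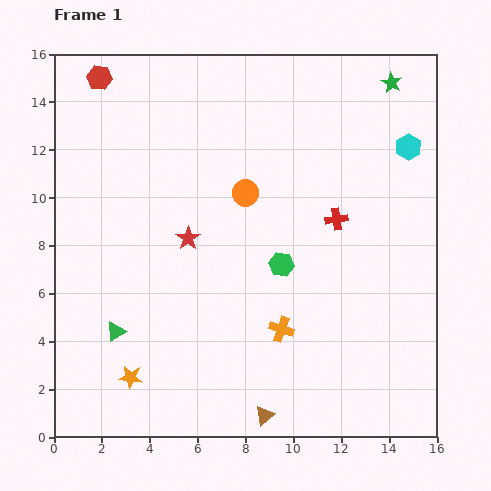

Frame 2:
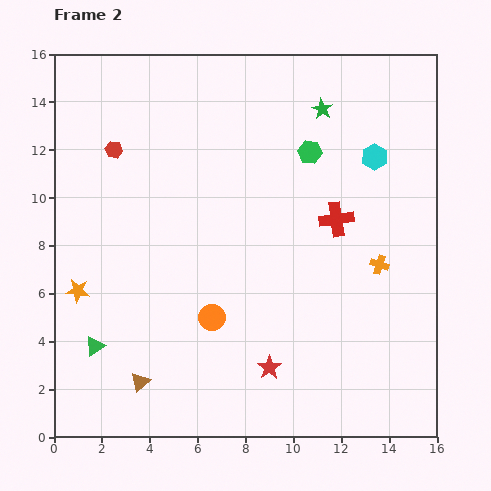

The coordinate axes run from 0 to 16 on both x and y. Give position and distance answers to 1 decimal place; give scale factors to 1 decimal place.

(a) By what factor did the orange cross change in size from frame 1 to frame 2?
0.8×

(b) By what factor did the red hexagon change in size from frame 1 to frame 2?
0.7×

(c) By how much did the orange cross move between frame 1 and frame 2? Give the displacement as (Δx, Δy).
(4.1, 2.7)

The orange cross was at (9.5, 4.5) in frame 1 and (13.6, 7.2) in frame 2.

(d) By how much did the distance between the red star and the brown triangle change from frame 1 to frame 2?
-2.7

Distance in frame 1: 8.1. Distance in frame 2: 5.4.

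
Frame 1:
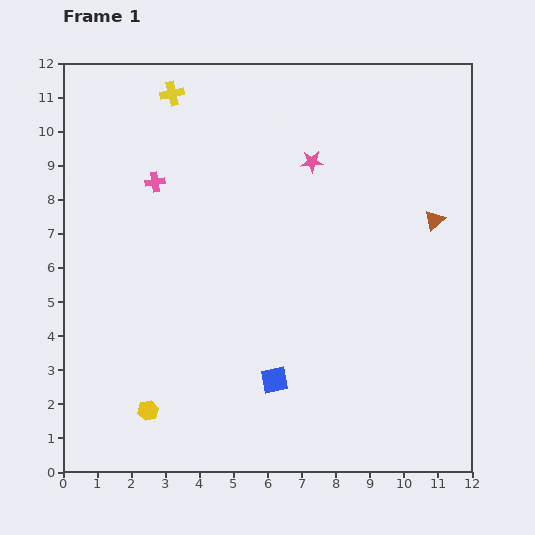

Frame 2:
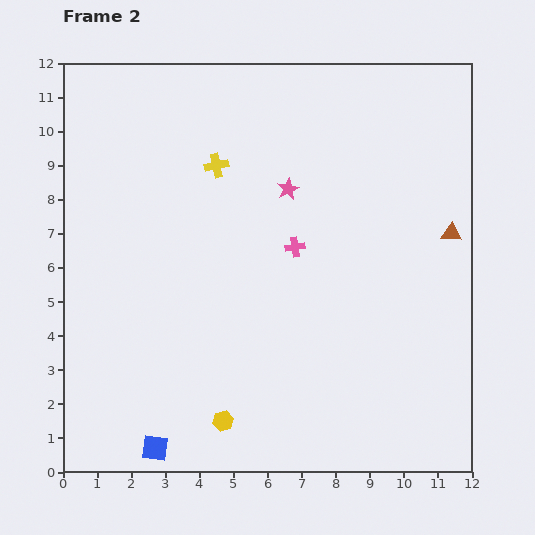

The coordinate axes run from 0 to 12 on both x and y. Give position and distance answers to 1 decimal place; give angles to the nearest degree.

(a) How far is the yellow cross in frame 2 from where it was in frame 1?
2.5

The yellow cross moved from (3.2, 11.1) to (4.5, 9.0), a distance of √(1.3² + 2.1²) ≈ 2.5.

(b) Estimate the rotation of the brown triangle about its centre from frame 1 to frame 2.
46° clockwise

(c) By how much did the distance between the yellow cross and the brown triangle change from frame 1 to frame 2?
-1.3

Distance in frame 1: 8.5. Distance in frame 2: 7.2.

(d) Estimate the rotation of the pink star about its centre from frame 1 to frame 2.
24° counter-clockwise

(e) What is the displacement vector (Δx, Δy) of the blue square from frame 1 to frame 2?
(-3.5, -2.0)

The blue square was at (6.2, 2.7) in frame 1 and (2.7, 0.7) in frame 2.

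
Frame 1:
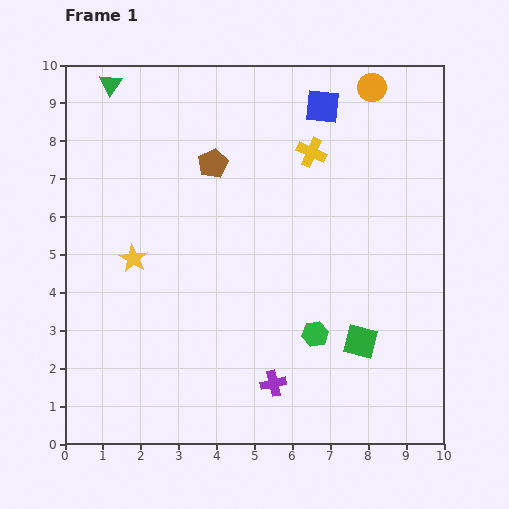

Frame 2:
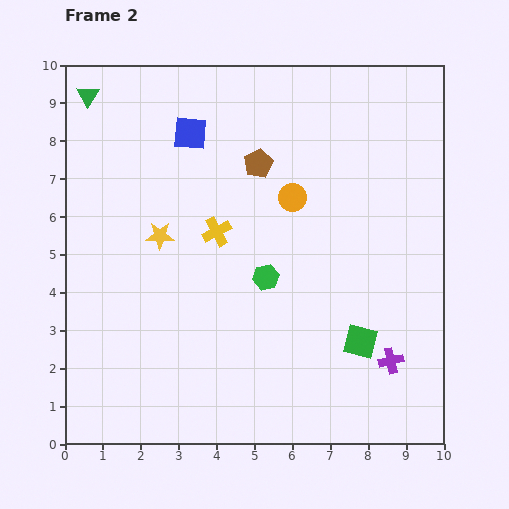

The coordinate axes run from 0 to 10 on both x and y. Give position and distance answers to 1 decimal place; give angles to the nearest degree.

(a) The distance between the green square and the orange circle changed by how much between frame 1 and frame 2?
-2.5

Distance in frame 1: 6.7. Distance in frame 2: 4.2.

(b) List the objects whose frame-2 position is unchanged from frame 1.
the green square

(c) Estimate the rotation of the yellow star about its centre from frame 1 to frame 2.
30° counter-clockwise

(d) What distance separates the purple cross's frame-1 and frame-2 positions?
3.2

The purple cross moved from (5.5, 1.6) to (8.6, 2.2), a distance of √(3.1² + 0.6²) ≈ 3.2.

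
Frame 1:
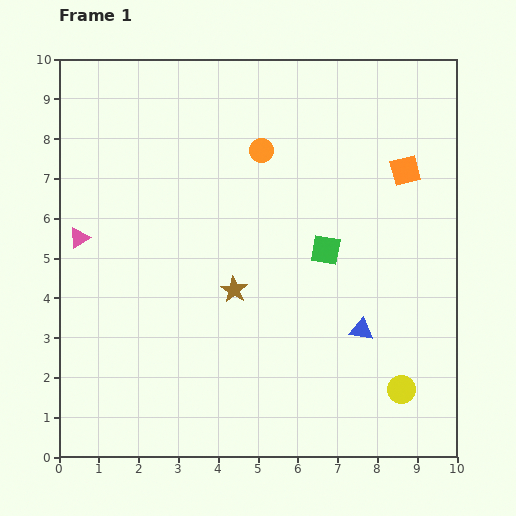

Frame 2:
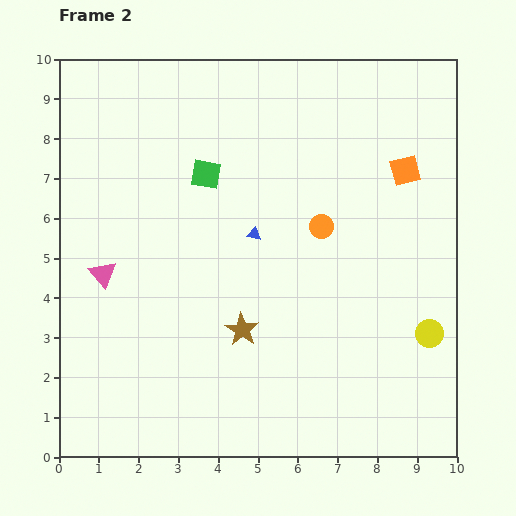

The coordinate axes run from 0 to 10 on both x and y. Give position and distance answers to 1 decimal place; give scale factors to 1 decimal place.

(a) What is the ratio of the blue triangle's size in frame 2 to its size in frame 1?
0.6×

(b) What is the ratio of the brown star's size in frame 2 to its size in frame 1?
1.3×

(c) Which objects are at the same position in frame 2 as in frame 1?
the orange square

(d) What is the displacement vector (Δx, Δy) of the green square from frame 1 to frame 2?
(-3.0, 1.9)

The green square was at (6.7, 5.2) in frame 1 and (3.7, 7.1) in frame 2.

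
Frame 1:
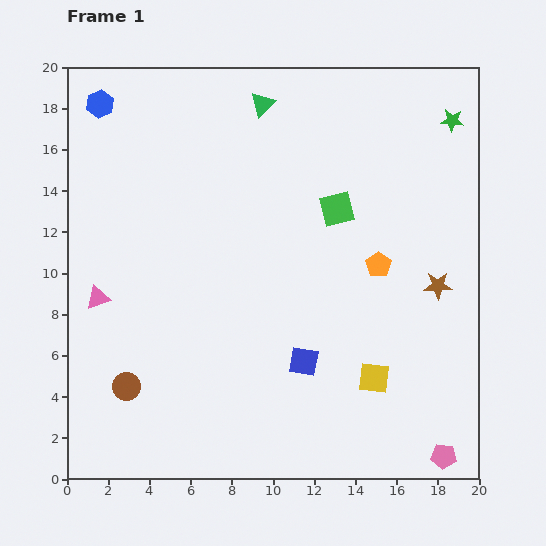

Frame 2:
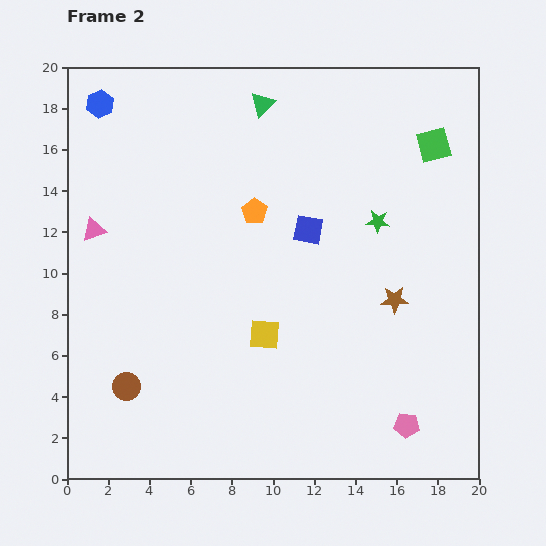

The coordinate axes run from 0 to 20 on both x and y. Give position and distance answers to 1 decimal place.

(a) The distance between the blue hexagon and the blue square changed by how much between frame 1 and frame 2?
-4.1

Distance in frame 1: 15.9. Distance in frame 2: 11.8.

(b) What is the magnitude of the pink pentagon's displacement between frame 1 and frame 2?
2.3

The pink pentagon moved from (18.3, 1.1) to (16.5, 2.6), a distance of √(1.8² + 1.5²) ≈ 2.3.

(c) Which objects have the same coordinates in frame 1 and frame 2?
the green triangle, the blue hexagon, the brown circle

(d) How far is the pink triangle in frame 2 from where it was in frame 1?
3.3

The pink triangle moved from (1.5, 8.8) to (1.3, 12.1), a distance of √(0.2² + 3.3²) ≈ 3.3.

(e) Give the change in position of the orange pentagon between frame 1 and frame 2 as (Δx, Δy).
(-6.0, 2.6)

The orange pentagon was at (15.1, 10.4) in frame 1 and (9.1, 13.0) in frame 2.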